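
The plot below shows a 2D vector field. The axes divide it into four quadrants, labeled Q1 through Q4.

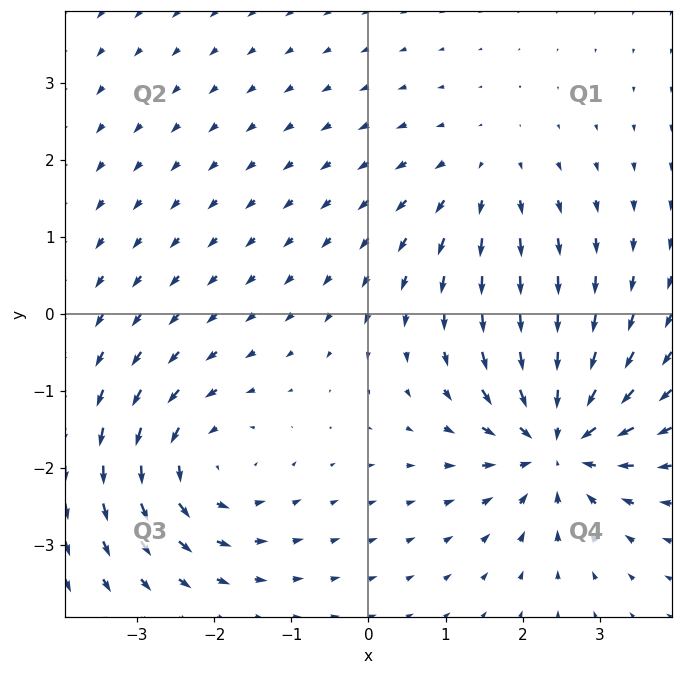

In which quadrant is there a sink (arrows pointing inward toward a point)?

Q4

The sink sits at approximately (2.5, -1.7), which lies in quadrant Q4. The divergence there is about -6, negative as expected for a sink.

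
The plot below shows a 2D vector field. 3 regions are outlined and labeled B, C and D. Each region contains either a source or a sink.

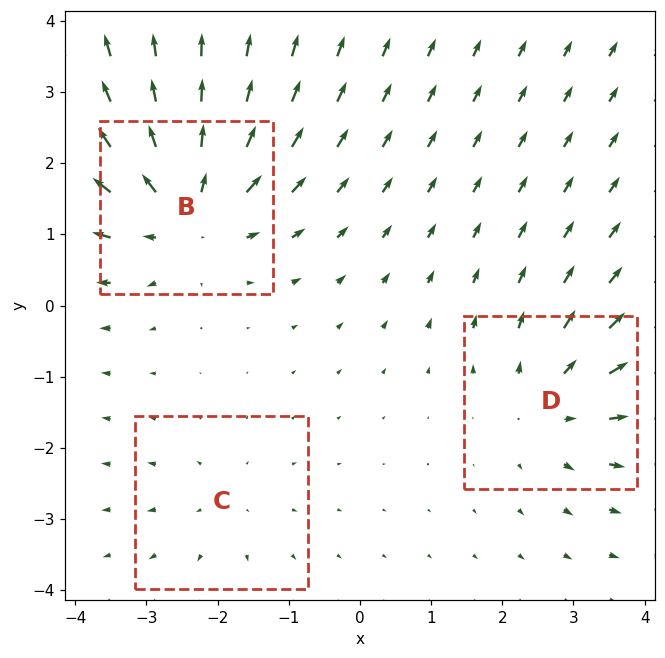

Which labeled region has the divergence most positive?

B

Divergence at each region's feature centre — B: about +5, C: about +2, D: about +3. Region B is most positive.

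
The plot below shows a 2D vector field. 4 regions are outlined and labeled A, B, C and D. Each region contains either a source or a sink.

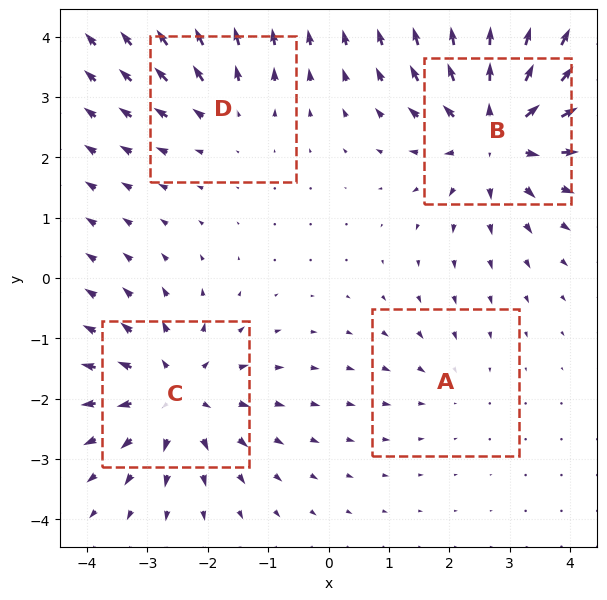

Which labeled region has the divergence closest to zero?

A

Divergence at each region's feature centre — A: about -2, B: about +7, C: about +5, D: about +3. Region A is closest to zero.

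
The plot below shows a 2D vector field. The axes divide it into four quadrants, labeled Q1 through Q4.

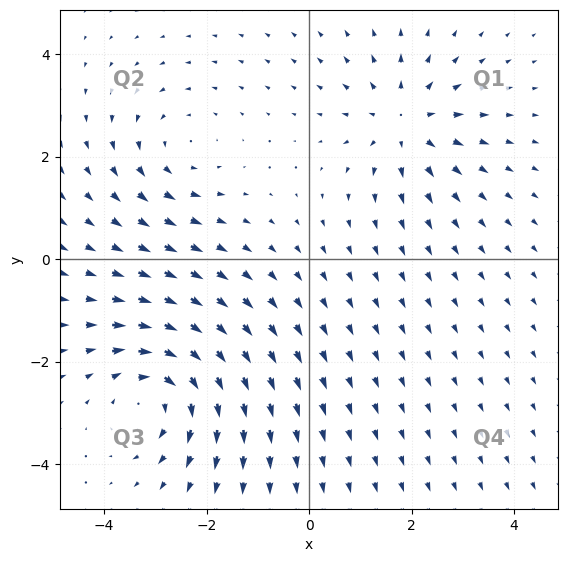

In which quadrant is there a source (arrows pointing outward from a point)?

The source sits at approximately (1.9, 2.7), which lies in quadrant Q1. The divergence there is about +3, positive as expected for a source.

Q1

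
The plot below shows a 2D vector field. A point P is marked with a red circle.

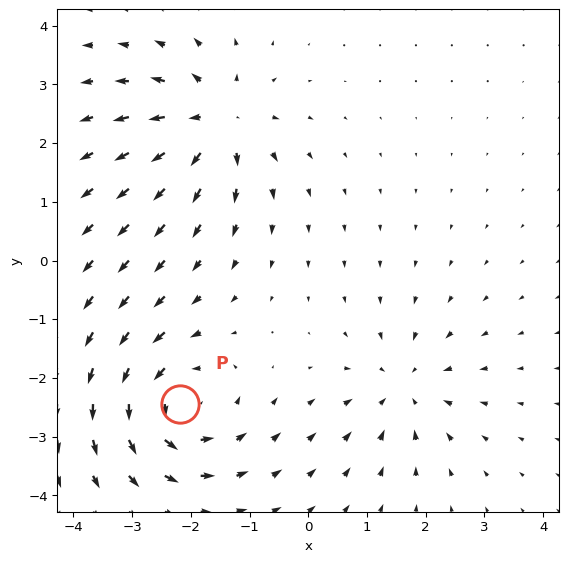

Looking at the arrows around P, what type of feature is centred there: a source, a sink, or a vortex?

vortex

At P (-2.2, -2.4) the arrows circulate counterclockwise. Divergence ≈0, curl about +5 — near-zero divergence with nonzero curl is a vortex.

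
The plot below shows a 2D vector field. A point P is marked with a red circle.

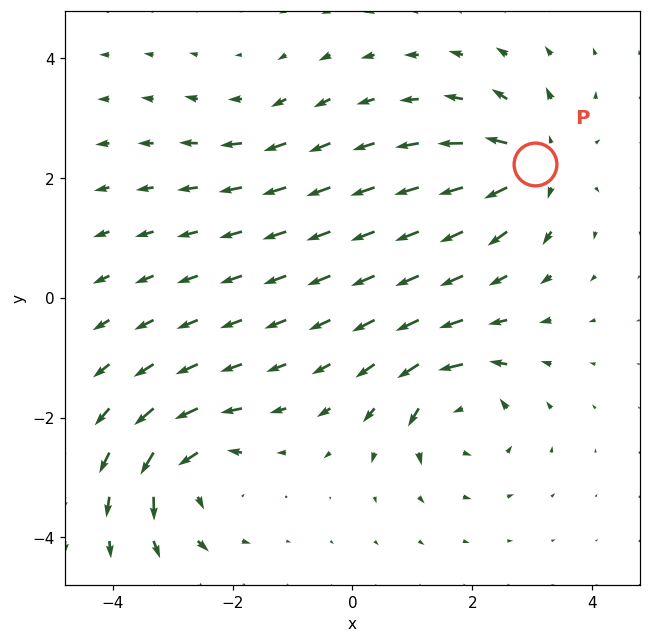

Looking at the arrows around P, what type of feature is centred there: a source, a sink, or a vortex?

source

At P (3.0, 2.2) the arrows spread outward. Divergence about +6, curl ≈0 — positive divergence with near-zero curl is a source.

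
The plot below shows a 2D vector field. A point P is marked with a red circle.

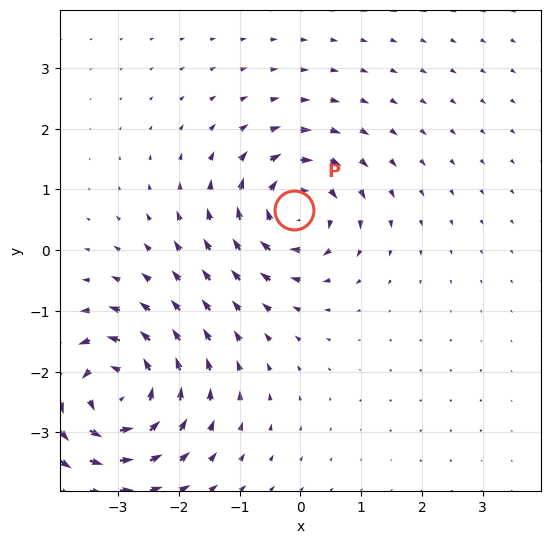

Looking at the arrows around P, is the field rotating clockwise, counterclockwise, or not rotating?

Near P at (-0.1, 0.7) the arrows circulate clockwise. The curl (z-component) there is about -5; negative curl means clockwise rotation.

clockwise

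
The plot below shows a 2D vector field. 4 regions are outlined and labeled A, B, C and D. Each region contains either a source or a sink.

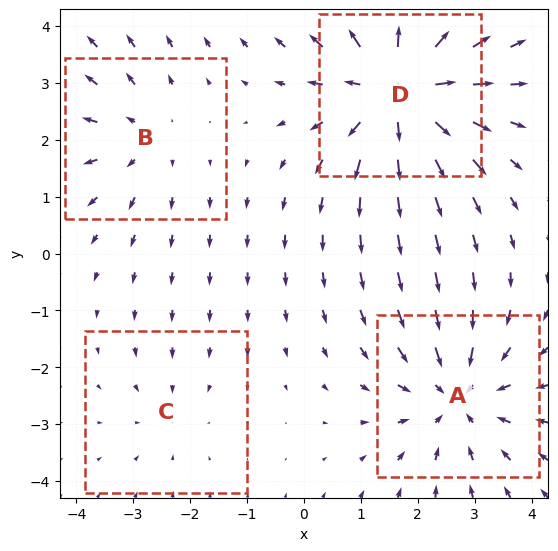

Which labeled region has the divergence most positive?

Divergence at each region's feature centre — A: about -4, B: about +3, C: about -2, D: about +6. Region D is most positive.

D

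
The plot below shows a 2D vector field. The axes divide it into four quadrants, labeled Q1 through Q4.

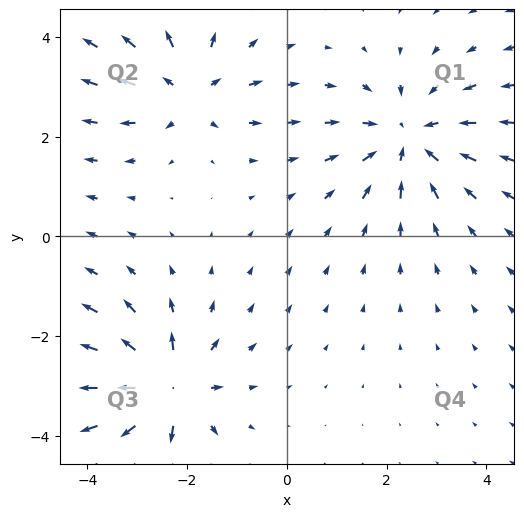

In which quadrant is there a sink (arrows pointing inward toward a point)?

Q1

The sink sits at approximately (2.4, 2.0), which lies in quadrant Q1. The divergence there is about -4, negative as expected for a sink.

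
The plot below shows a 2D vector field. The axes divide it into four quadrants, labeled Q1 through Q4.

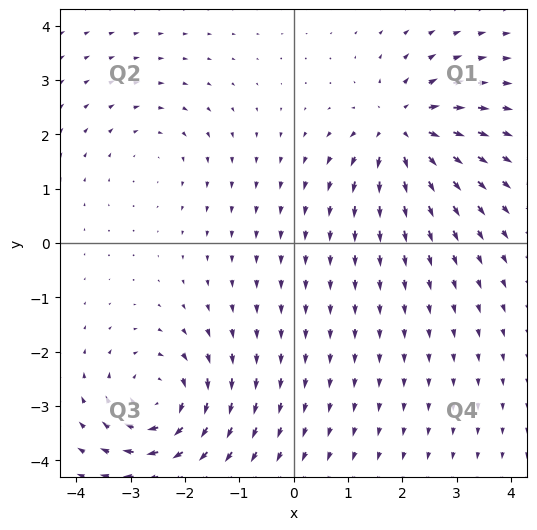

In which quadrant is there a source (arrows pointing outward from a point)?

Q1

The source sits at approximately (2.0, 2.1), which lies in quadrant Q1. The divergence there is about +7, positive as expected for a source.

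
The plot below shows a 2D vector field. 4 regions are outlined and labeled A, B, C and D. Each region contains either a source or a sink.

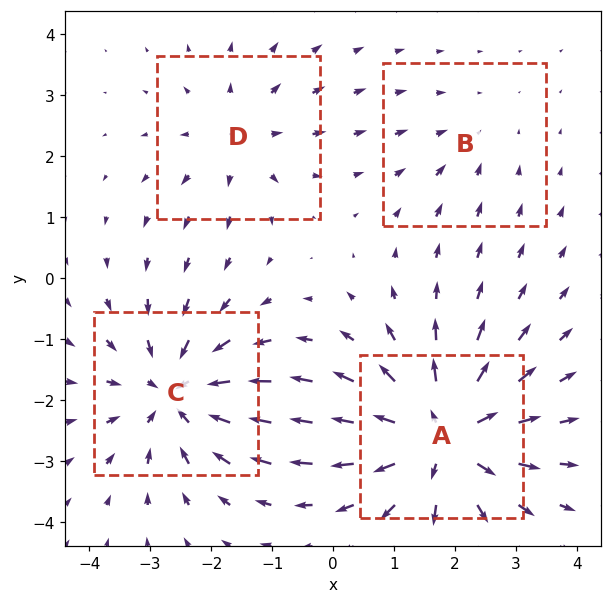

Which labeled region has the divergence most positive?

Divergence at each region's feature centre — A: about +7, B: about -2, C: about -5, D: about +3. Region A is most positive.

A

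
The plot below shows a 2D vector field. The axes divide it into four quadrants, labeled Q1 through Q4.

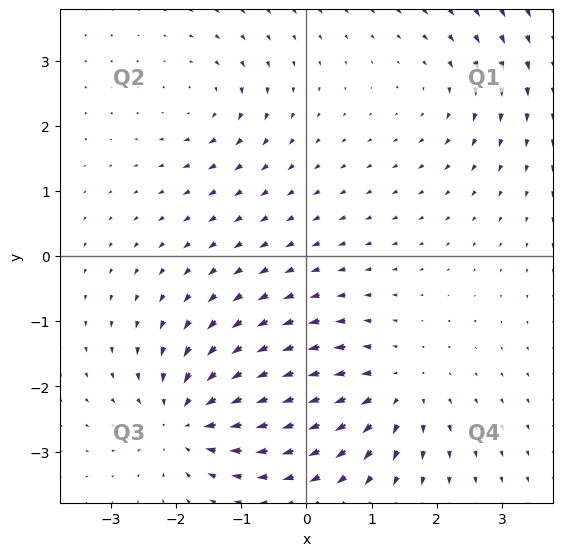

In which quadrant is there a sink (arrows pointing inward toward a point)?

Q3

The sink sits at approximately (-1.8, -2.5), which lies in quadrant Q3. The divergence there is about -6, negative as expected for a sink.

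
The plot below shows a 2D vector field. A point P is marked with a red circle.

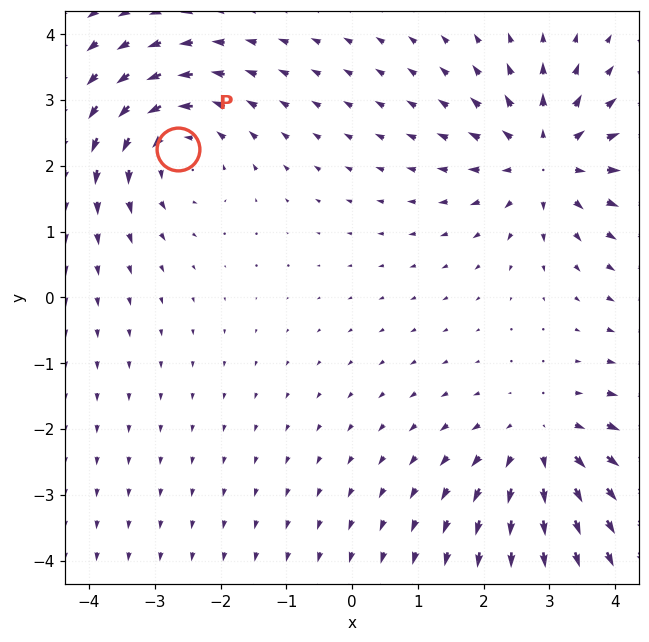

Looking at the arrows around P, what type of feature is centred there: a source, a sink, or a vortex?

vortex

At P (-2.7, 2.3) the arrows circulate counterclockwise. Divergence ≈0, curl about +3 — near-zero divergence with nonzero curl is a vortex.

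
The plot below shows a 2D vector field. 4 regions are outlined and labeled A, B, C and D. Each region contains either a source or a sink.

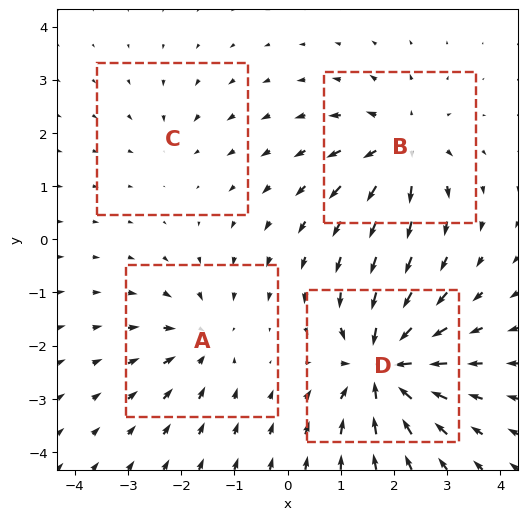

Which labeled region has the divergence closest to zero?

Divergence at each region's feature centre — A: about -4, B: about +5, C: about -2, D: about -8. Region C is closest to zero.

C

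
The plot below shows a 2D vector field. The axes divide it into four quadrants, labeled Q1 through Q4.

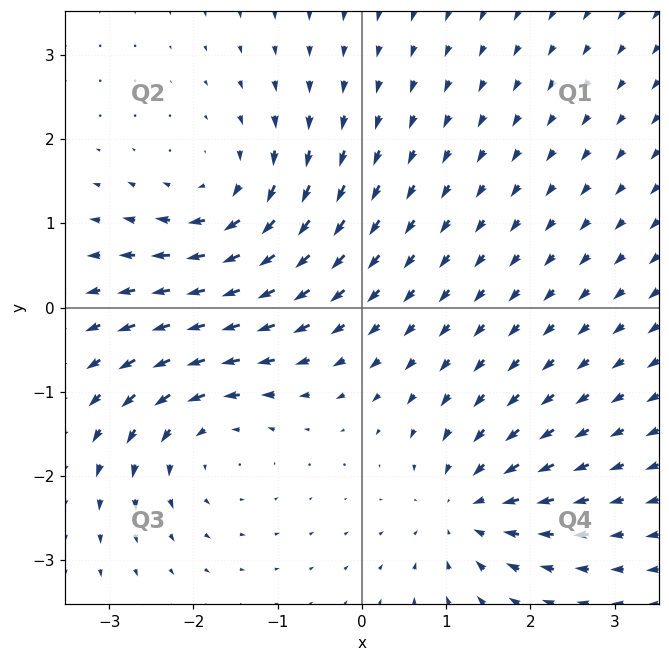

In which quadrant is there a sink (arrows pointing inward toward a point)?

The sink sits at approximately (1.3, -2.4), which lies in quadrant Q4. The divergence there is about -5, negative as expected for a sink.

Q4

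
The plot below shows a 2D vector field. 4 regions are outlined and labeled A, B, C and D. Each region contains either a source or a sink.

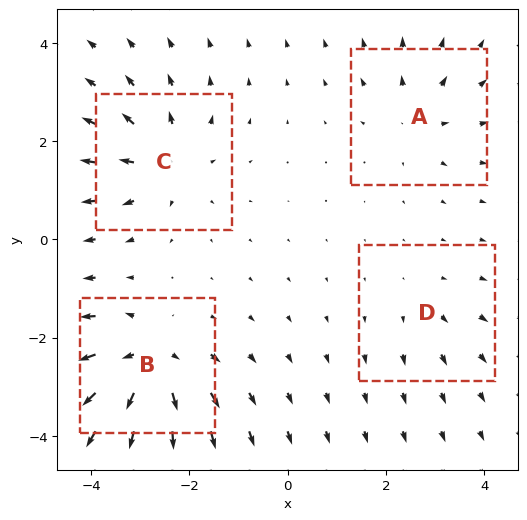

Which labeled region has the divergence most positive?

B

Divergence at each region's feature centre — A: about +4, B: about +7, C: about +5, D: about +2. Region B is most positive.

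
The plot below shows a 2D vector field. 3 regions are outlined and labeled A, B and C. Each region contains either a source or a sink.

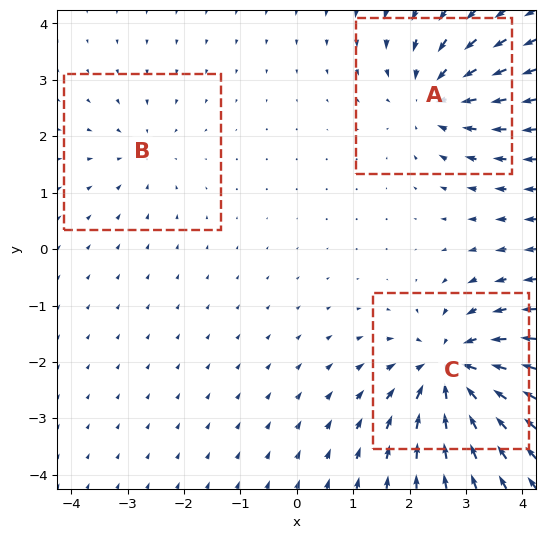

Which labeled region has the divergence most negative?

C

Divergence at each region's feature centre — A: about -4, B: about -2, C: about -5. Region C is most negative.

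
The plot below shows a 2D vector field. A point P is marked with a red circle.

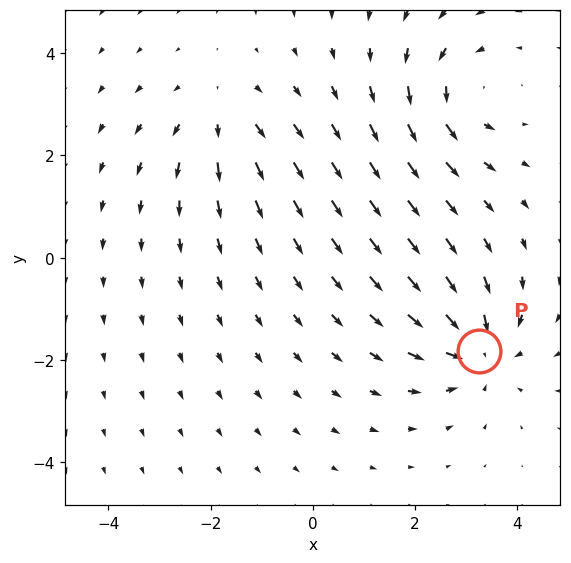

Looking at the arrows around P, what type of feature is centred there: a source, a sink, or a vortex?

At P (3.3, -1.8) the arrows converge inward. Divergence about -5, curl ≈0 — negative divergence with near-zero curl is a sink.

sink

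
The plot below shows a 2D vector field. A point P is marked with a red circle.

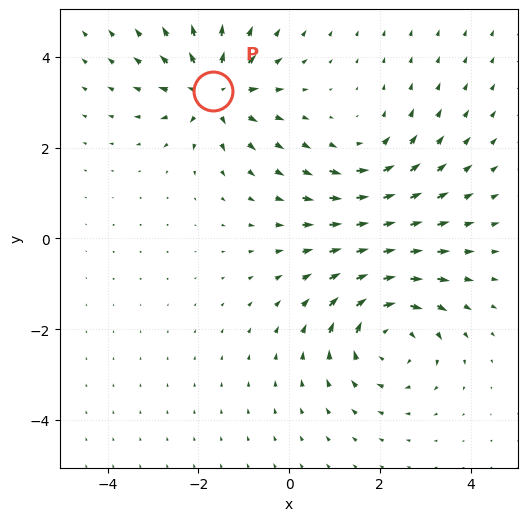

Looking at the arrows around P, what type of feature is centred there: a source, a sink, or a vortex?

At P (-1.7, 3.3) the arrows spread outward. Divergence about +5, curl ≈0 — positive divergence with near-zero curl is a source.

source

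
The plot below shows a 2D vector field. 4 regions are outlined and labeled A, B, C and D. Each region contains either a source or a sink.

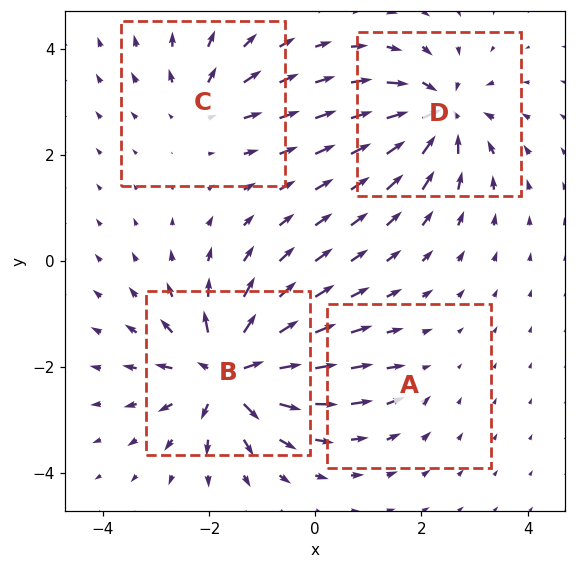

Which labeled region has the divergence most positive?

B

Divergence at each region's feature centre — A: about -2, B: about +8, C: about +4, D: about -7. Region B is most positive.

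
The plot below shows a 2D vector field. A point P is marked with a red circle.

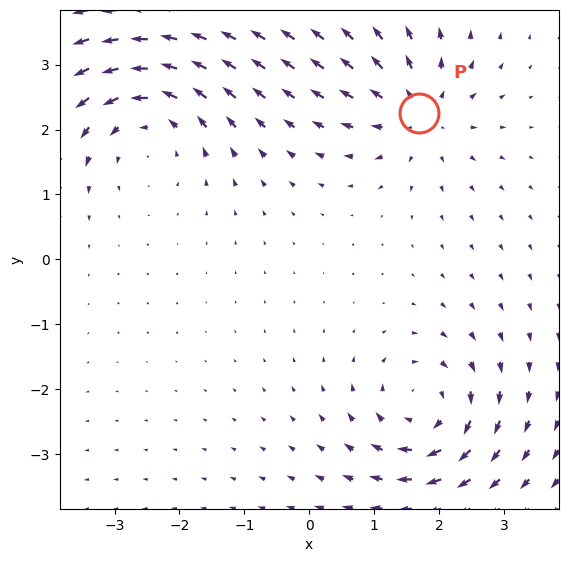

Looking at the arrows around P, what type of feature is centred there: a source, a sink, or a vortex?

At P (1.7, 2.3) the arrows spread outward. Divergence about +4, curl ≈0 — positive divergence with near-zero curl is a source.

source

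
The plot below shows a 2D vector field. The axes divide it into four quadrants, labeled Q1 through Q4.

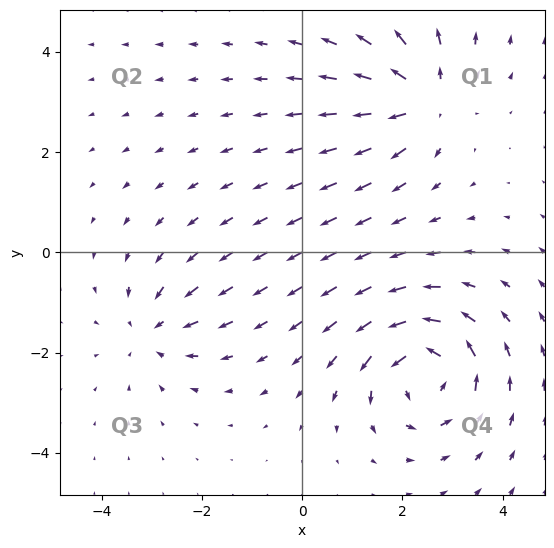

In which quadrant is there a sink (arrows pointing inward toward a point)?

The sink sits at approximately (-3.0, -1.6), which lies in quadrant Q3. The divergence there is about -3, negative as expected for a sink.

Q3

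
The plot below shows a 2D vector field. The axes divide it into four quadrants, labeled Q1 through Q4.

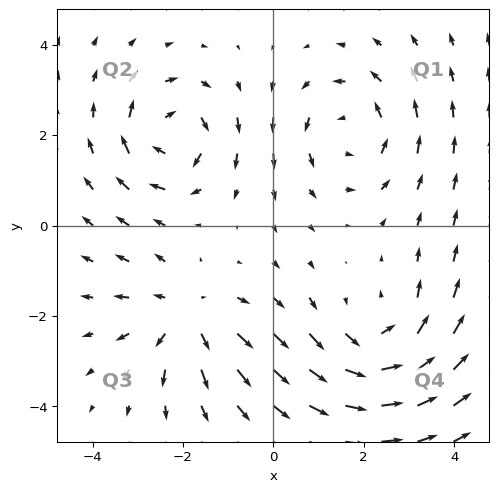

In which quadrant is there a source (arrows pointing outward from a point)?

The source sits at approximately (-1.9, -2.0), which lies in quadrant Q3. The divergence there is about +4, positive as expected for a source.

Q3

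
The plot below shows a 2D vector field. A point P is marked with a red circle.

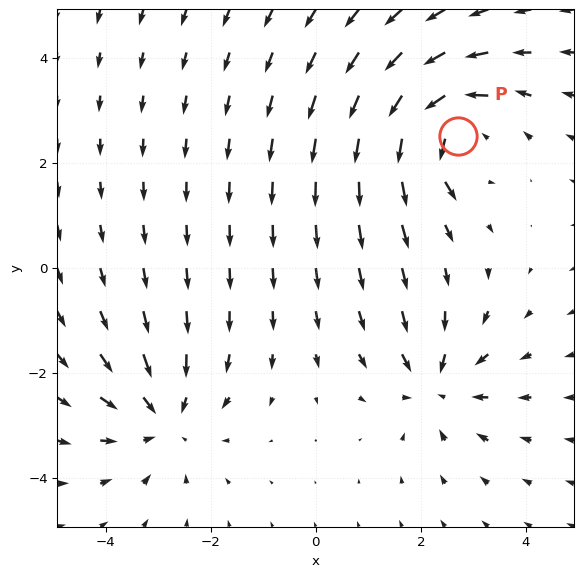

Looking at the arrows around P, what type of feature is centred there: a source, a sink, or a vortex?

vortex

At P (2.7, 2.5) the arrows circulate counterclockwise. Divergence ≈0, curl about +4 — near-zero divergence with nonzero curl is a vortex.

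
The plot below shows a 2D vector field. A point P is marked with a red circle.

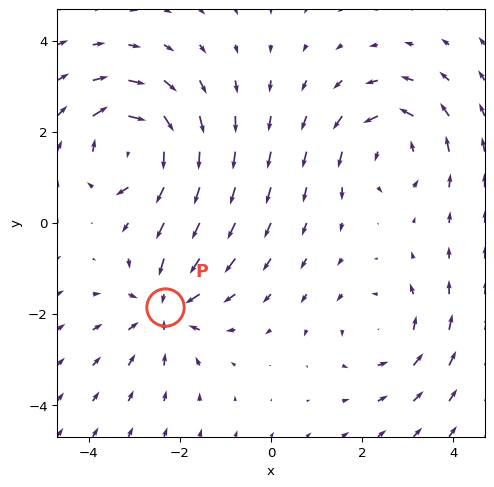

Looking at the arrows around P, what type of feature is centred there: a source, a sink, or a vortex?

sink

At P (-2.3, -1.8) the arrows converge inward. Divergence about -4, curl ≈0 — negative divergence with near-zero curl is a sink.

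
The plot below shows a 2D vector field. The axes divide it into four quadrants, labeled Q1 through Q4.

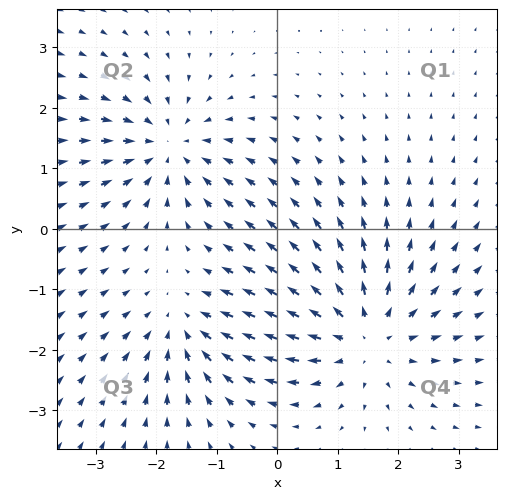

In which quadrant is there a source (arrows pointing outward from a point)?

The source sits at approximately (1.4, -1.7), which lies in quadrant Q4. The divergence there is about +4, positive as expected for a source.

Q4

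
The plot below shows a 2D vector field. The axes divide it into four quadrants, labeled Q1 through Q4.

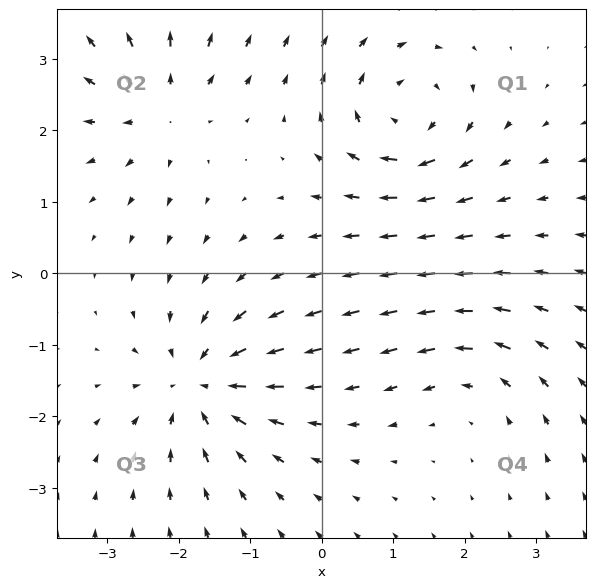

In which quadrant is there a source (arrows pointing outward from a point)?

Q2

The source sits at approximately (-2.2, 2.3), which lies in quadrant Q2. The divergence there is about +5, positive as expected for a source.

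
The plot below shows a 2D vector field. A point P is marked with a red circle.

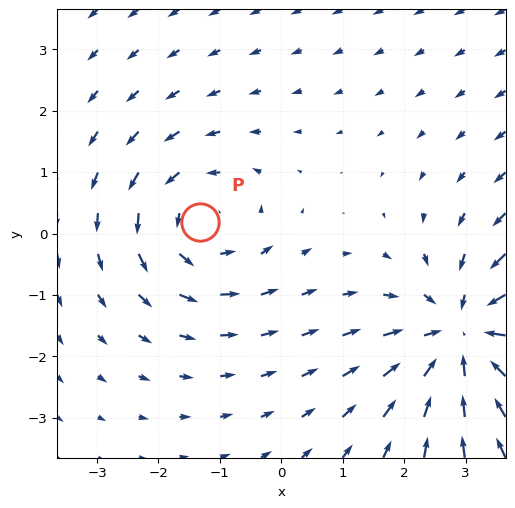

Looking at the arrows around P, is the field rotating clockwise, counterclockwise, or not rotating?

counterclockwise

Near P at (-1.3, 0.2) the arrows circulate counterclockwise. The curl (z-component) there is about +3; positive curl means counterclockwise rotation.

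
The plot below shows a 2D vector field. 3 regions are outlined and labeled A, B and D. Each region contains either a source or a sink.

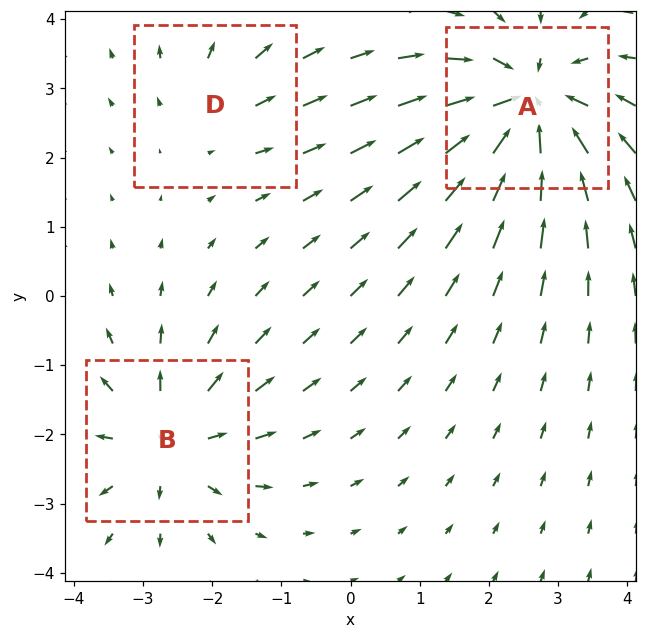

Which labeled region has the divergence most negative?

A

Divergence at each region's feature centre — A: about -5, B: about +3, D: about +2. Region A is most negative.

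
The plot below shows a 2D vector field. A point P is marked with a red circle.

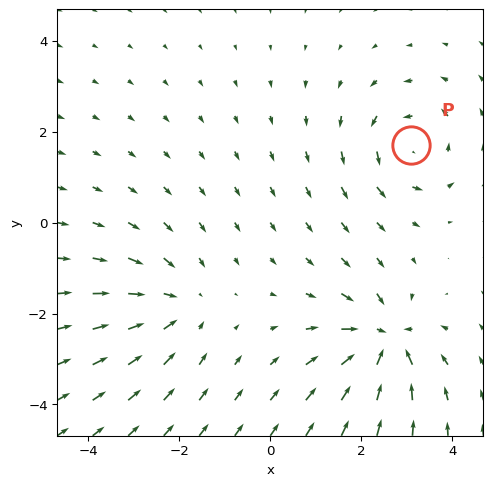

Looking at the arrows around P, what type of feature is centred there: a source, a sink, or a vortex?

vortex

At P (3.1, 1.7) the arrows circulate counterclockwise. Divergence ≈0, curl about +3 — near-zero divergence with nonzero curl is a vortex.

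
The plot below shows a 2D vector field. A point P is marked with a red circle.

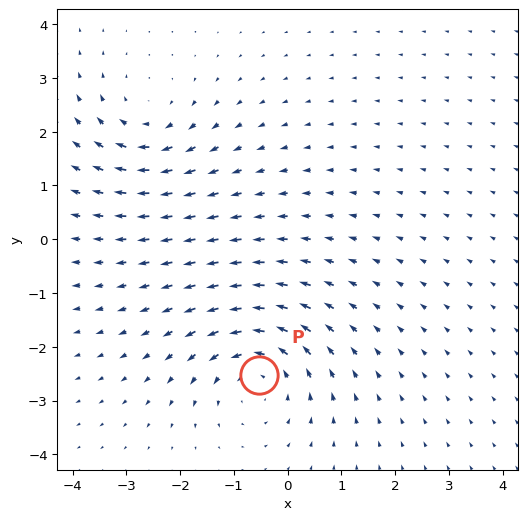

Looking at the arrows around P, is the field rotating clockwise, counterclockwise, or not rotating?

counterclockwise

Near P at (-0.5, -2.5) the arrows circulate counterclockwise. The curl (z-component) there is about +4; positive curl means counterclockwise rotation.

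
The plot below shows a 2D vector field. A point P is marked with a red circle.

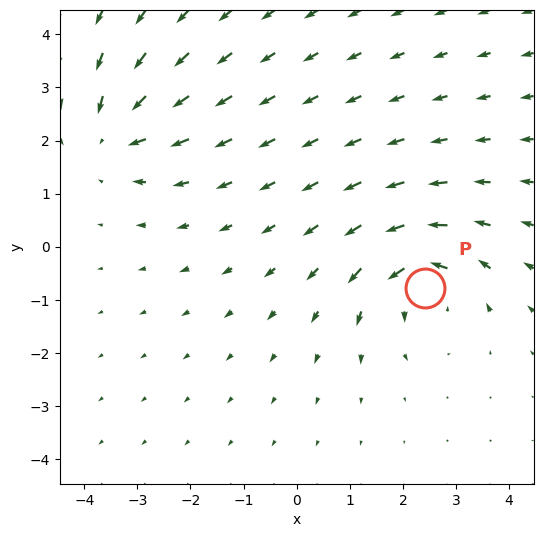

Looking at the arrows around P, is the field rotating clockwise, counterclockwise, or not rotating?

counterclockwise

Near P at (2.4, -0.8) the arrows circulate counterclockwise. The curl (z-component) there is about +5; positive curl means counterclockwise rotation.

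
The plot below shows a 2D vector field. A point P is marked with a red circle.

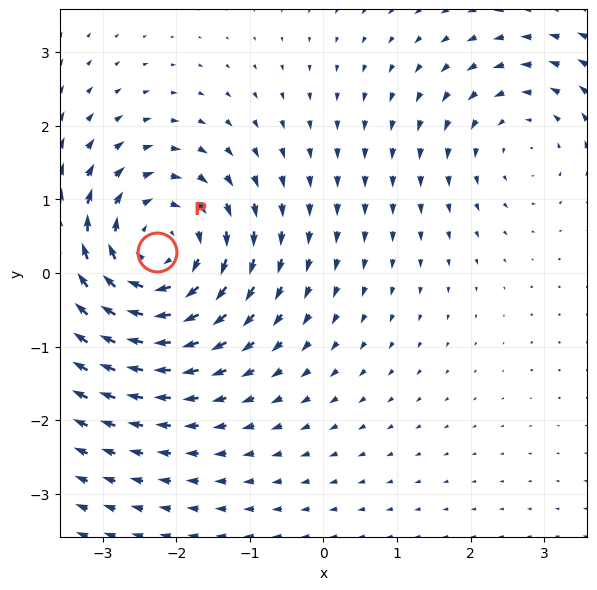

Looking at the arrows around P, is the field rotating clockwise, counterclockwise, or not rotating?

clockwise

Near P at (-2.3, 0.3) the arrows circulate clockwise. The curl (z-component) there is about -4; negative curl means clockwise rotation.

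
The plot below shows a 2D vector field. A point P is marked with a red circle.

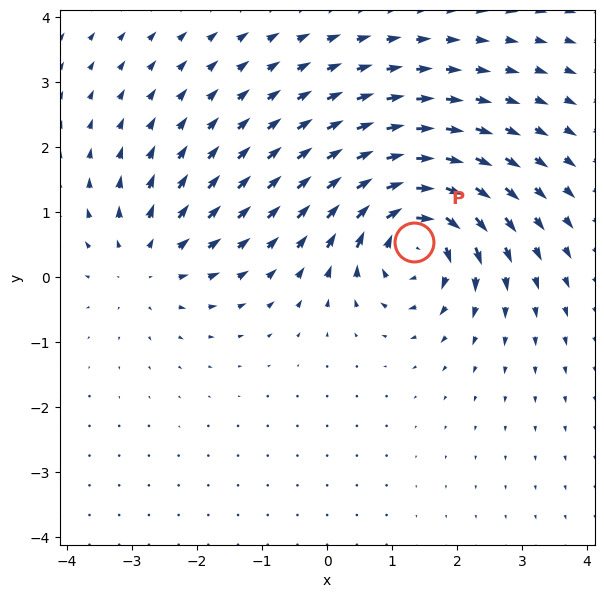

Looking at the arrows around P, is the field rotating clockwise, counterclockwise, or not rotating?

Near P at (1.3, 0.6) the arrows circulate clockwise. The curl (z-component) there is about -7; negative curl means clockwise rotation.

clockwise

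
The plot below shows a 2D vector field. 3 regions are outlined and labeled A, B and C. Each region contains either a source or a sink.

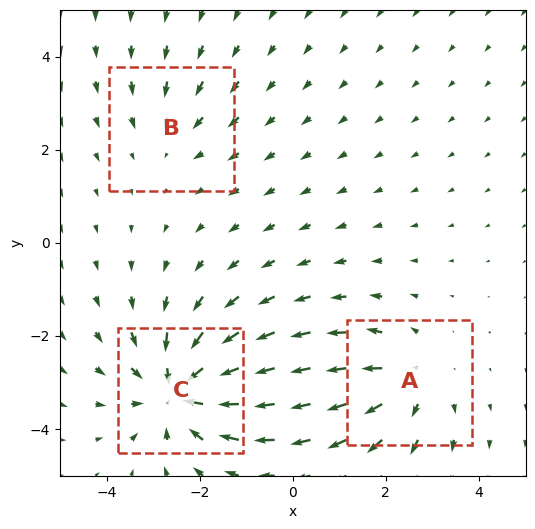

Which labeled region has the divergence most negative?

Divergence at each region's feature centre — A: about +3, B: about -2, C: about -4. Region C is most negative.

C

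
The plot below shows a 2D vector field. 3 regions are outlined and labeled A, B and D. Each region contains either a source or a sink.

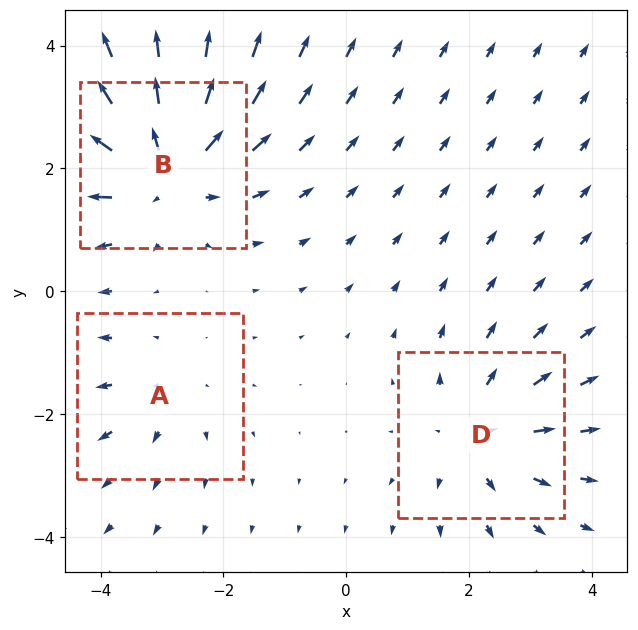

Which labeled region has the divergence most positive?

B

Divergence at each region's feature centre — A: about +2, B: about +5, D: about +3. Region B is most positive.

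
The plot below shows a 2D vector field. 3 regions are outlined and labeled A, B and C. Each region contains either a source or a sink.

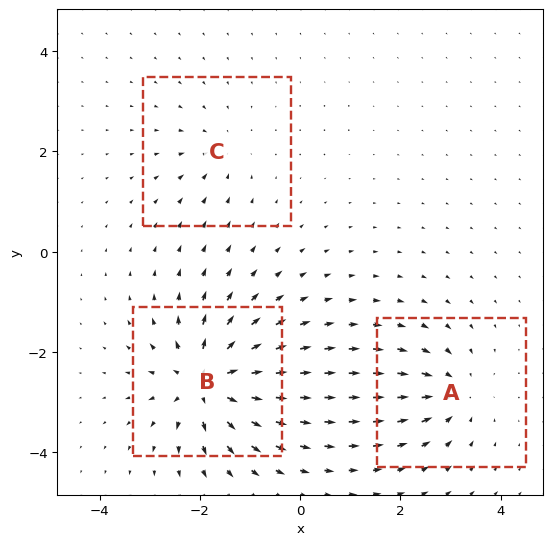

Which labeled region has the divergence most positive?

Divergence at each region's feature centre — A: about -4, B: about +6, C: about -2. Region B is most positive.

B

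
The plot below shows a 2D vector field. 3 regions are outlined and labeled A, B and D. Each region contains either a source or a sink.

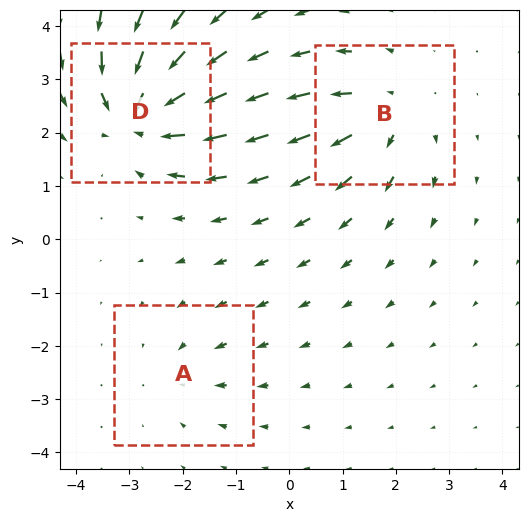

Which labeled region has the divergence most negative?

D

Divergence at each region's feature centre — A: about -2, B: about +4, D: about -6. Region D is most negative.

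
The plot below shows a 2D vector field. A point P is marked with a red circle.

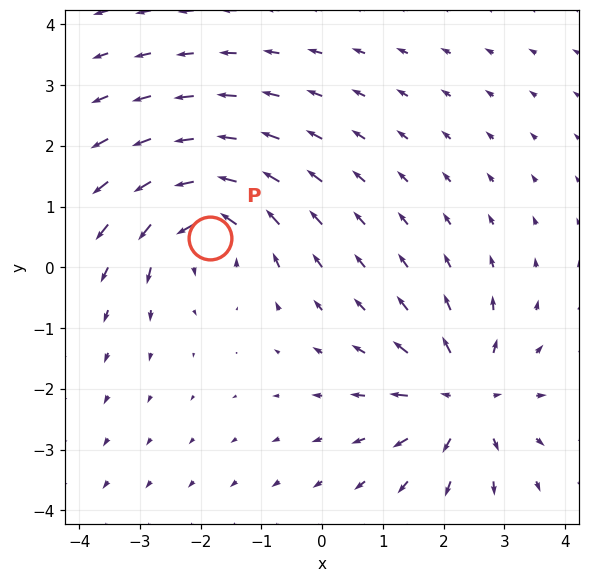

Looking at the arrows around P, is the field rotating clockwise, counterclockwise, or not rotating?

counterclockwise

Near P at (-1.8, 0.5) the arrows circulate counterclockwise. The curl (z-component) there is about +4; positive curl means counterclockwise rotation.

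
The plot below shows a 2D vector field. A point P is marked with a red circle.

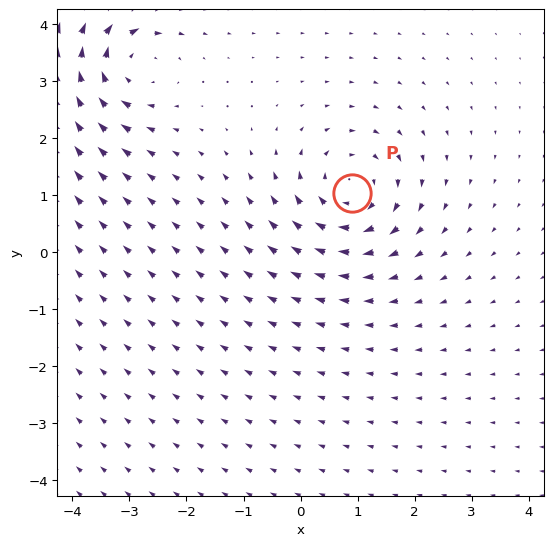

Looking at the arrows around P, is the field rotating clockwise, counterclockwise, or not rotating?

Near P at (0.9, 1.0) the arrows circulate clockwise. The curl (z-component) there is about -5; negative curl means clockwise rotation.

clockwise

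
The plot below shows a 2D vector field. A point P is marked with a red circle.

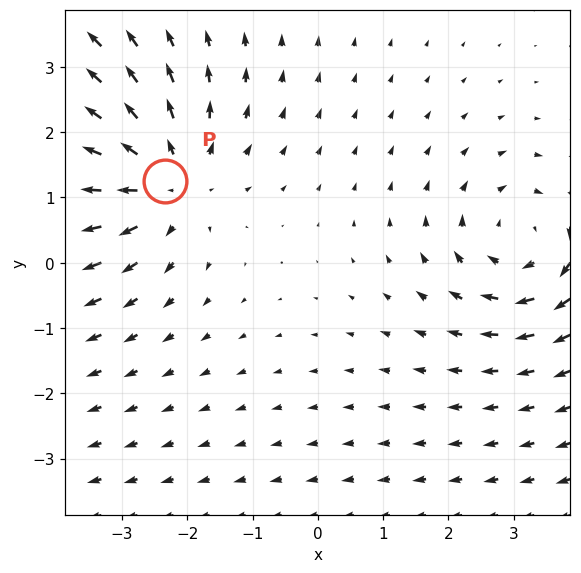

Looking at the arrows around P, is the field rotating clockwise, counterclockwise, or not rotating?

Near P at (-2.3, 1.3) the arrows show no circulation. The curl there is ≈0.

not rotating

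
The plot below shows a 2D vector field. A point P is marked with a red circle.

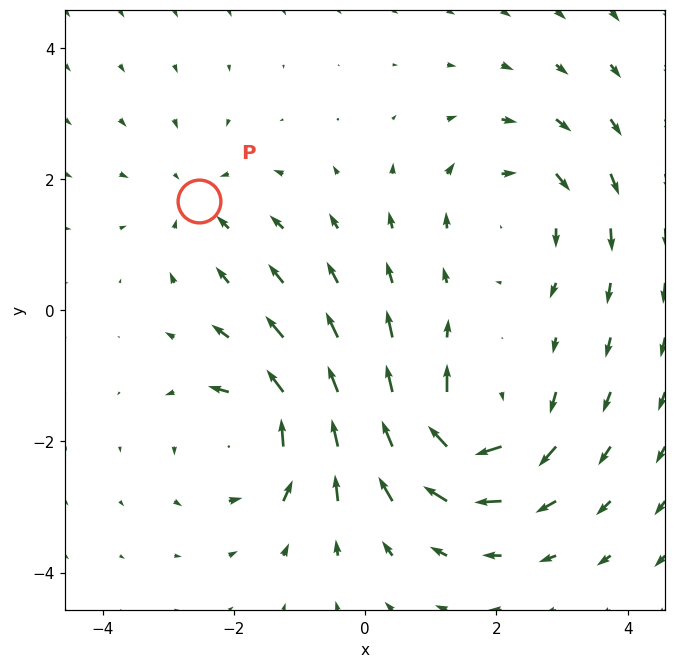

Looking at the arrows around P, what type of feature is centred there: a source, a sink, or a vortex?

sink

At P (-2.5, 1.7) the arrows converge inward. Divergence about -3, curl ≈0 — negative divergence with near-zero curl is a sink.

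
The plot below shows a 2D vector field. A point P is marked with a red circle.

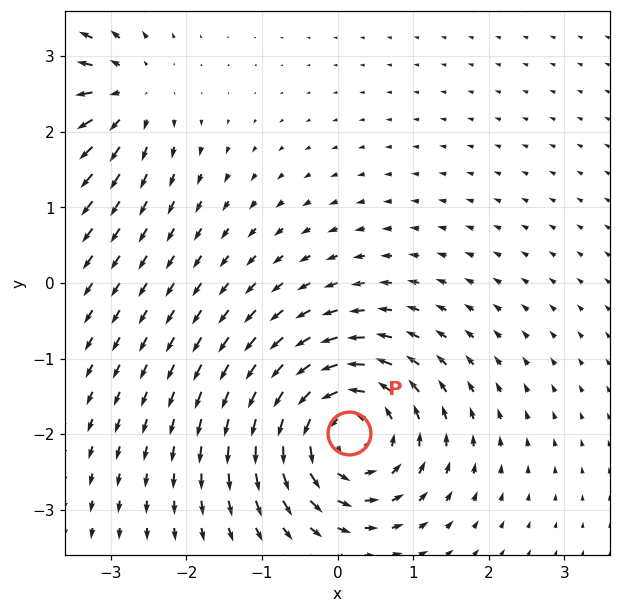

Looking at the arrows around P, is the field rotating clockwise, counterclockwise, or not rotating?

Near P at (0.2, -2.0) the arrows circulate counterclockwise. The curl (z-component) there is about +6; positive curl means counterclockwise rotation.

counterclockwise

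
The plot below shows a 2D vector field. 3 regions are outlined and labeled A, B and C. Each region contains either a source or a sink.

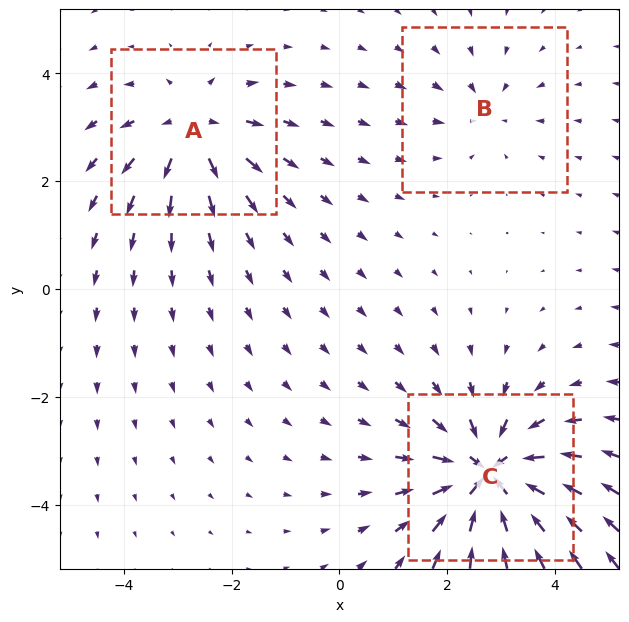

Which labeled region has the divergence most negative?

Divergence at each region's feature centre — A: about +4, B: about -2, C: about -6. Region C is most negative.

C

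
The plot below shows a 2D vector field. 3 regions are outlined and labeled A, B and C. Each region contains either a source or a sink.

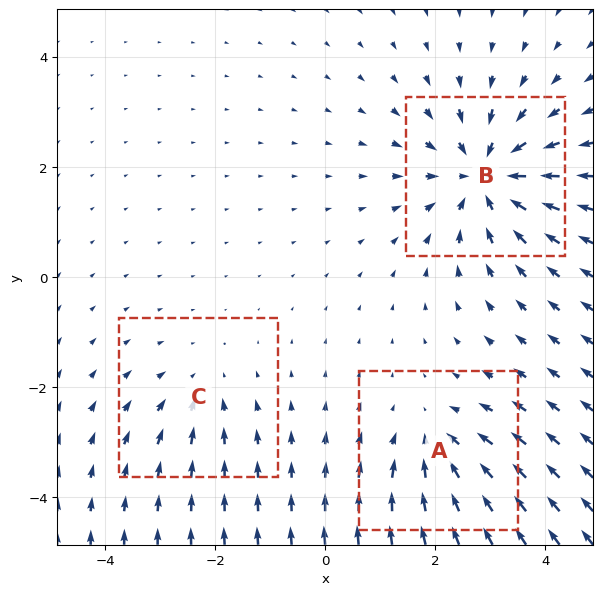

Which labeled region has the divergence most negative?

Divergence at each region's feature centre — A: about -3, B: about -5, C: about -2. Region B is most negative.

B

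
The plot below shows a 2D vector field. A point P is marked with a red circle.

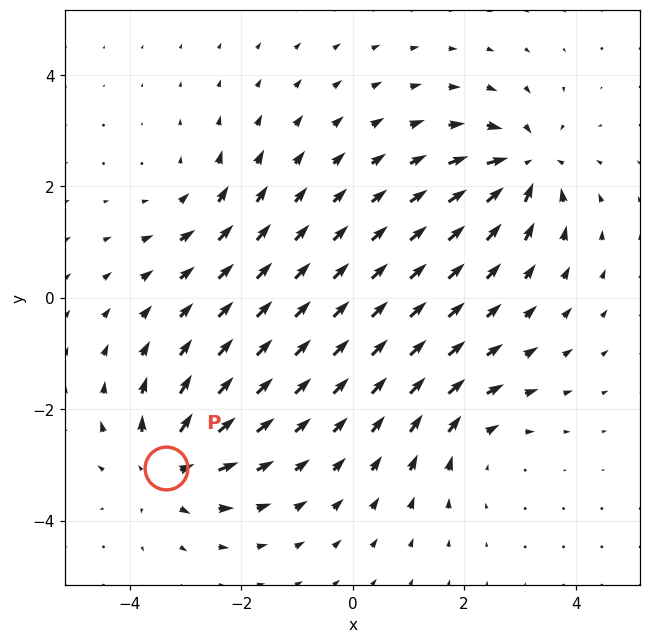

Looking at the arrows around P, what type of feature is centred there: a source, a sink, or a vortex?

At P (-3.4, -3.1) the arrows spread outward. Divergence about +6, curl ≈0 — positive divergence with near-zero curl is a source.

source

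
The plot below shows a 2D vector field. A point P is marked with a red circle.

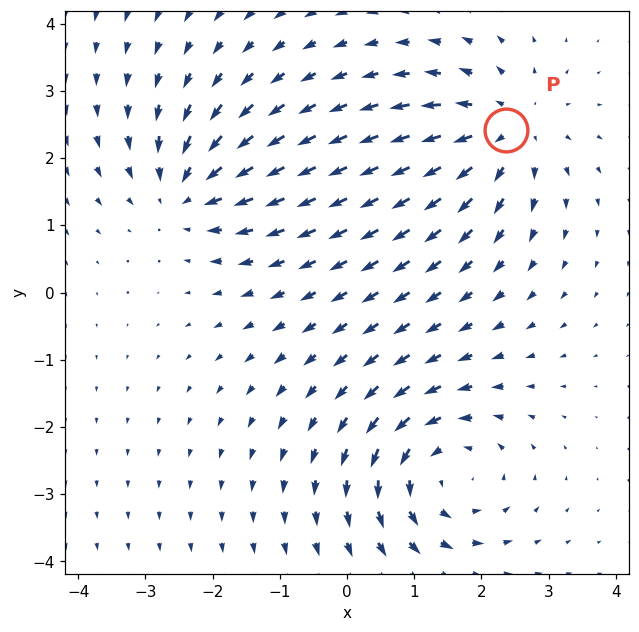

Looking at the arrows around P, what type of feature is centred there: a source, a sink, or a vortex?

At P (2.4, 2.4) the arrows spread outward. Divergence about +3, curl ≈0 — positive divergence with near-zero curl is a source.

source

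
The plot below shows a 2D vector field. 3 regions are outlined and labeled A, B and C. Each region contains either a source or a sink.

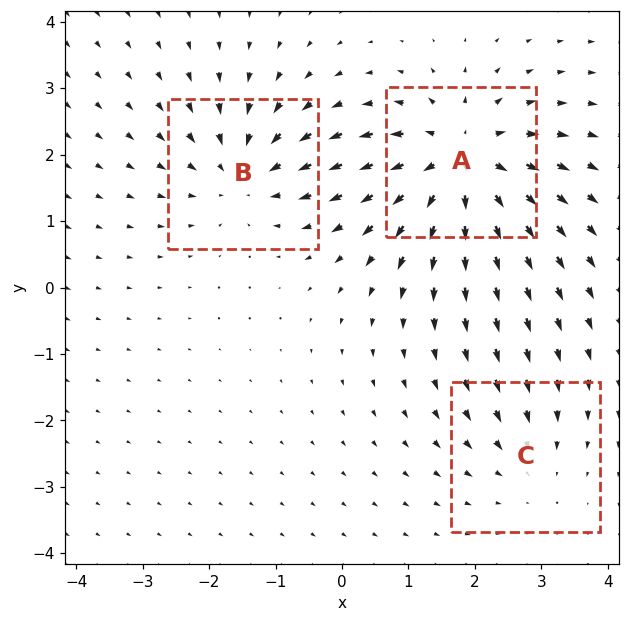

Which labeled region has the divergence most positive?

Divergence at each region's feature centre — A: about +5, B: about -4, C: about -2. Region A is most positive.

A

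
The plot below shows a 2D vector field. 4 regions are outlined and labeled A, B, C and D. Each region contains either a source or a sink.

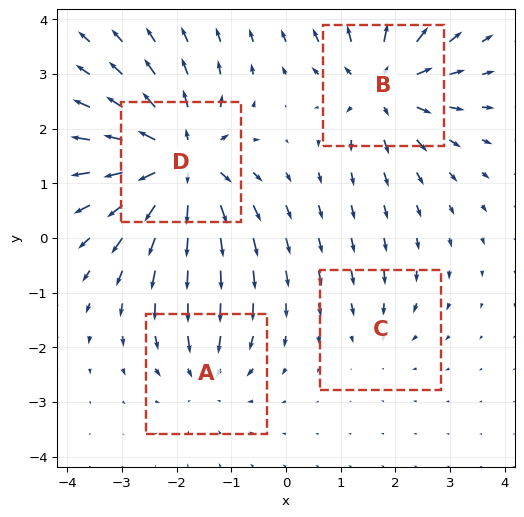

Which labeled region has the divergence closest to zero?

C

Divergence at each region's feature centre — A: about -4, B: about +6, C: about -2, D: about +8. Region C is closest to zero.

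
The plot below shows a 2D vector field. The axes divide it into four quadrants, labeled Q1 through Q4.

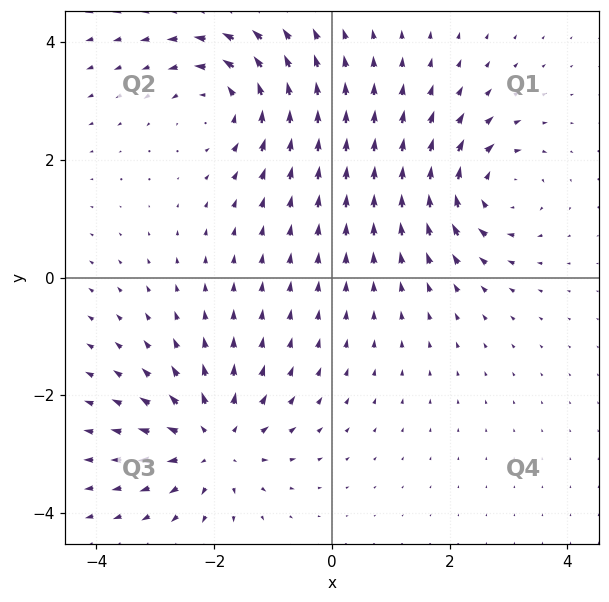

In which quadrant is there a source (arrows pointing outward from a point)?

Q3

The source sits at approximately (-2.0, -2.8), which lies in quadrant Q3. The divergence there is about +5, positive as expected for a source.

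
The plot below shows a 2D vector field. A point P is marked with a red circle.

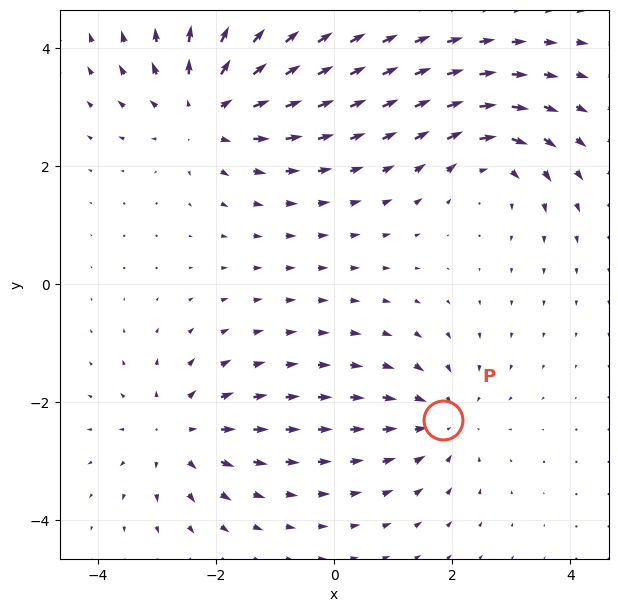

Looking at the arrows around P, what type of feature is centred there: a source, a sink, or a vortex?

sink

At P (1.9, -2.3) the arrows converge inward. Divergence about -3, curl ≈0 — negative divergence with near-zero curl is a sink.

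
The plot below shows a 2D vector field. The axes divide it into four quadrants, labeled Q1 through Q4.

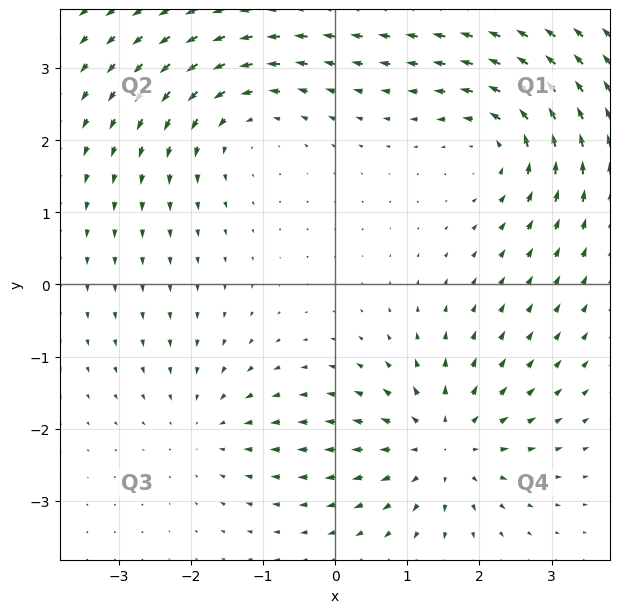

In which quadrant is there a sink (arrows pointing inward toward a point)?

The sink sits at approximately (-1.8, -2.0), which lies in quadrant Q3. The divergence there is about -3, negative as expected for a sink.

Q3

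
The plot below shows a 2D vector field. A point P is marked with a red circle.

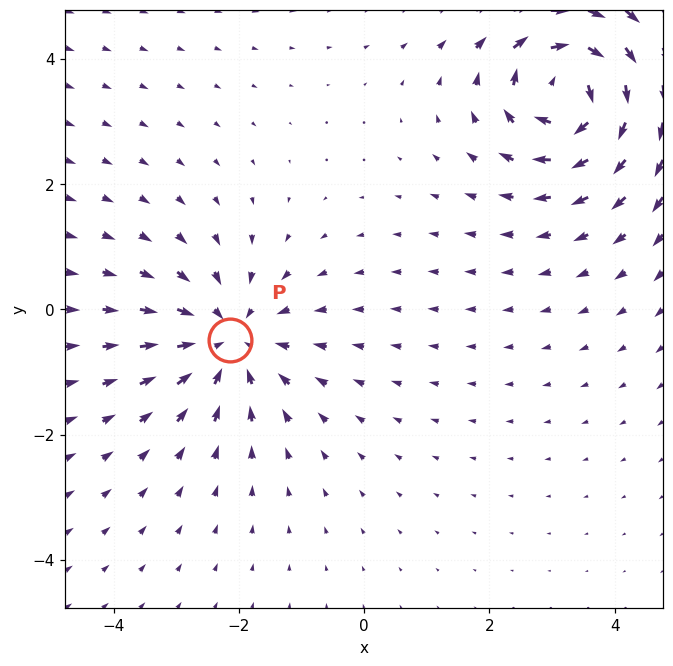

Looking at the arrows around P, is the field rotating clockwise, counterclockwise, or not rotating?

not rotating

Near P at (-2.1, -0.5) the arrows show no circulation. The curl there is ≈0.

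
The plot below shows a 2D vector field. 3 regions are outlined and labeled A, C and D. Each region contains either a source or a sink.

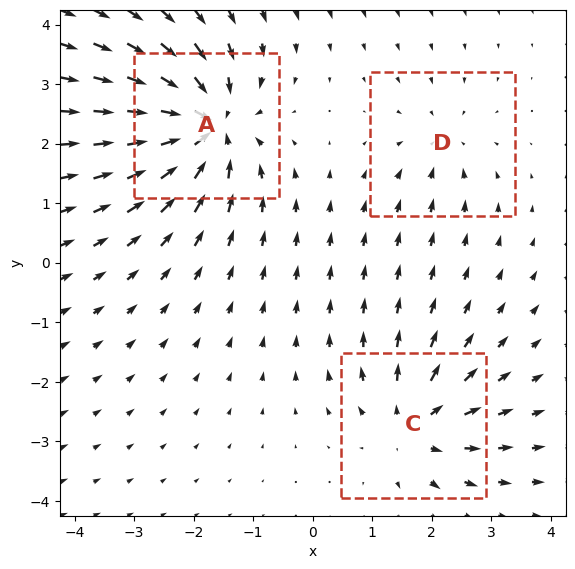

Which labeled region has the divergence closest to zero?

D

Divergence at each region's feature centre — A: about -6, C: about +4, D: about -3. Region D is closest to zero.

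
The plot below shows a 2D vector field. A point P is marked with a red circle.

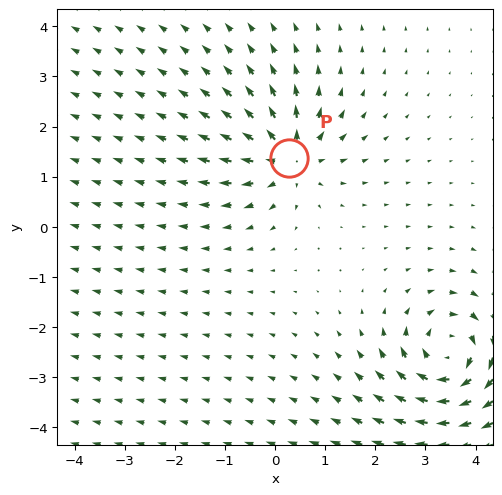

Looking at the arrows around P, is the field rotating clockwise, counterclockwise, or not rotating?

not rotating

Near P at (0.3, 1.4) the arrows show no circulation. The curl there is ≈0.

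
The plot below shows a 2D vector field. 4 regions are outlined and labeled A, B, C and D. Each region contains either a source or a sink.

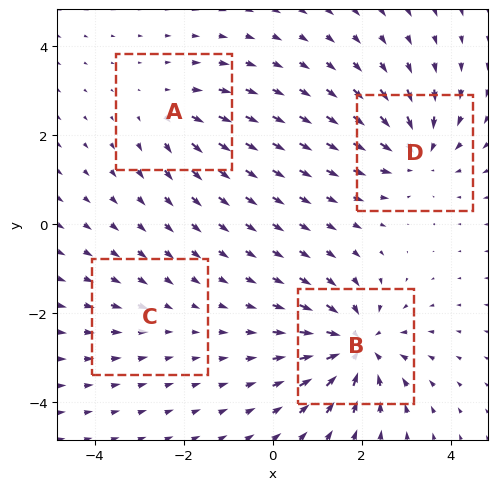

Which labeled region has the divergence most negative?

Divergence at each region's feature centre — A: about +3, B: about -7, C: about -2, D: about -5. Region B is most negative.

B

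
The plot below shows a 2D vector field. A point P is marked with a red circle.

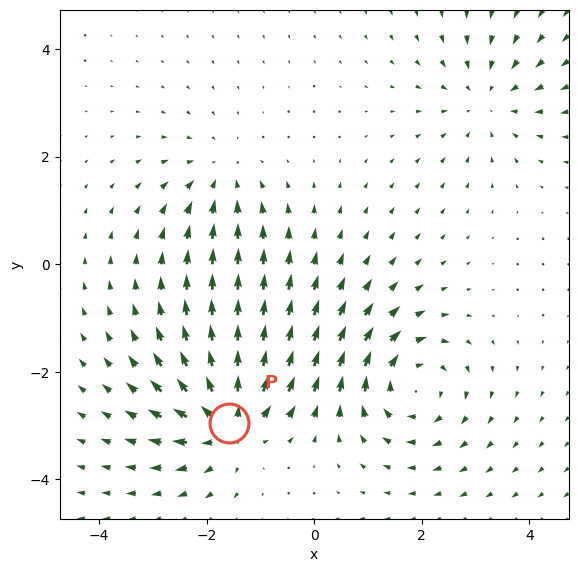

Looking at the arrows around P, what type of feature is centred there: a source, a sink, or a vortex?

At P (-1.6, -3.0) the arrows spread outward. Divergence about +6, curl ≈0 — positive divergence with near-zero curl is a source.

source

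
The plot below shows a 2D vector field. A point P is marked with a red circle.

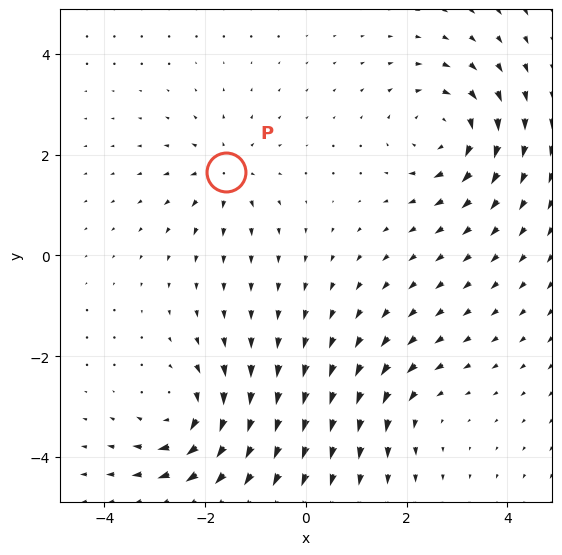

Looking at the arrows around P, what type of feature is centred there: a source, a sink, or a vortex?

At P (-1.6, 1.7) the arrows spread outward. Divergence about +4, curl ≈0 — positive divergence with near-zero curl is a source.

source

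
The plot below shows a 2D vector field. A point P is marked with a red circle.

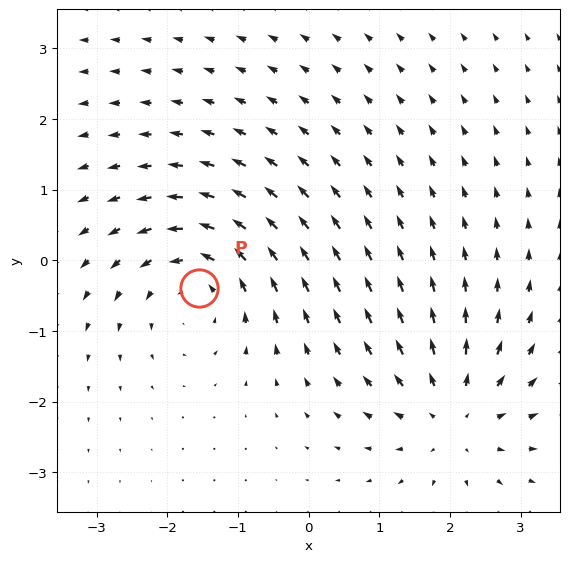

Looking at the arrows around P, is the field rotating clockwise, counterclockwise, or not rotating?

counterclockwise

Near P at (-1.5, -0.4) the arrows circulate counterclockwise. The curl (z-component) there is about +4; positive curl means counterclockwise rotation.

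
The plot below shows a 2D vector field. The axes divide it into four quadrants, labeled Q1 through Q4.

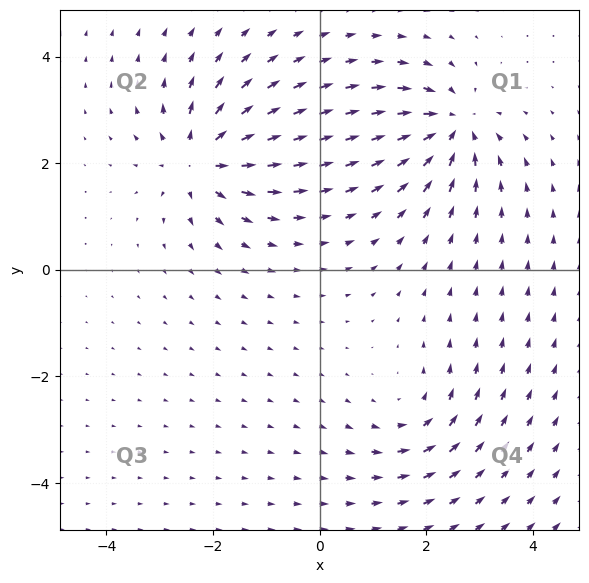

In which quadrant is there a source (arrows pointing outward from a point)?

The source sits at approximately (-2.2, 2.1), which lies in quadrant Q2. The divergence there is about +5, positive as expected for a source.

Q2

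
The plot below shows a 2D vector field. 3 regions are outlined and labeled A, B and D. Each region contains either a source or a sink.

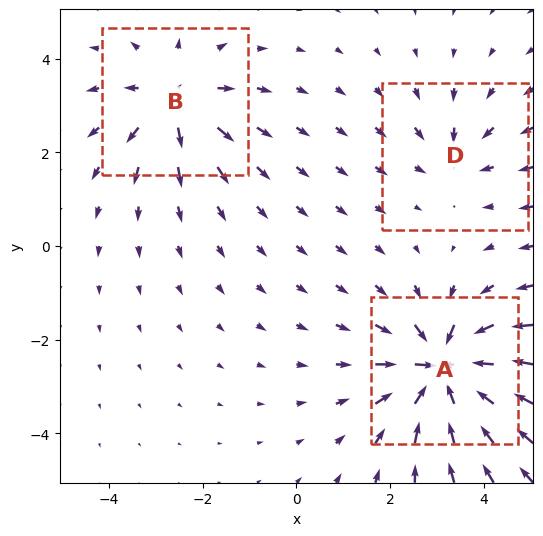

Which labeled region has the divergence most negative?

A

Divergence at each region's feature centre — A: about -5, B: about +3, D: about -2. Region A is most negative.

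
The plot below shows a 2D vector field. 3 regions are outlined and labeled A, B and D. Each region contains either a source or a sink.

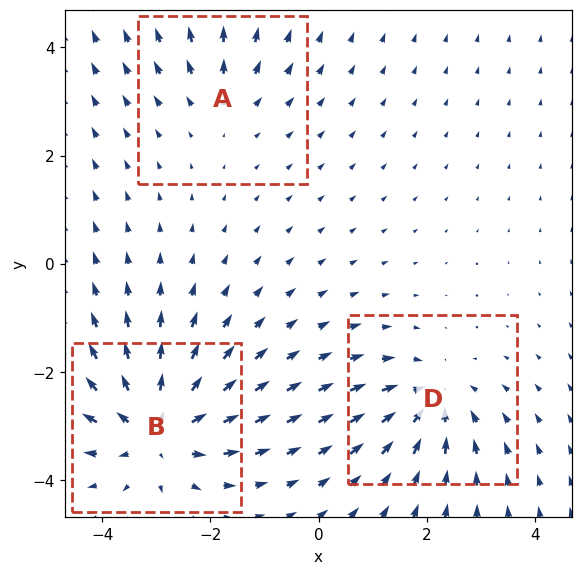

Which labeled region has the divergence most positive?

B

Divergence at each region's feature centre — A: about +2, B: about +5, D: about -4. Region B is most positive.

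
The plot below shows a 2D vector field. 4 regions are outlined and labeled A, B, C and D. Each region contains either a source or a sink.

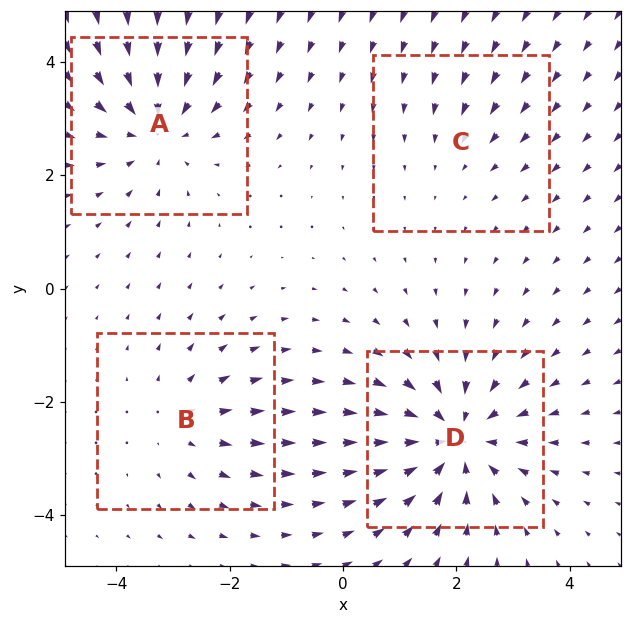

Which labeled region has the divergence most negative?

D

Divergence at each region's feature centre — A: about -5, B: about +3, C: about -2, D: about -6. Region D is most negative.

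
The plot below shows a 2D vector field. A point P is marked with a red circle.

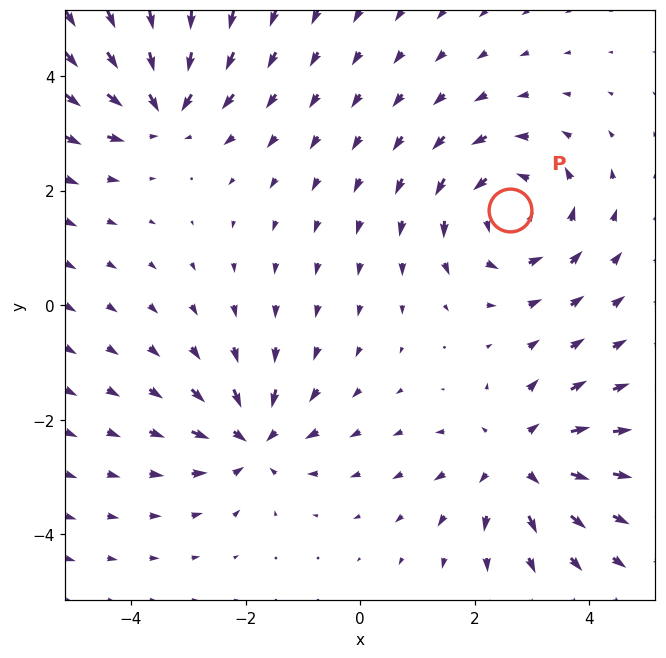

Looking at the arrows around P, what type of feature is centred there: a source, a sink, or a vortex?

At P (2.6, 1.7) the arrows circulate counterclockwise. Divergence ≈0, curl about +4 — near-zero divergence with nonzero curl is a vortex.

vortex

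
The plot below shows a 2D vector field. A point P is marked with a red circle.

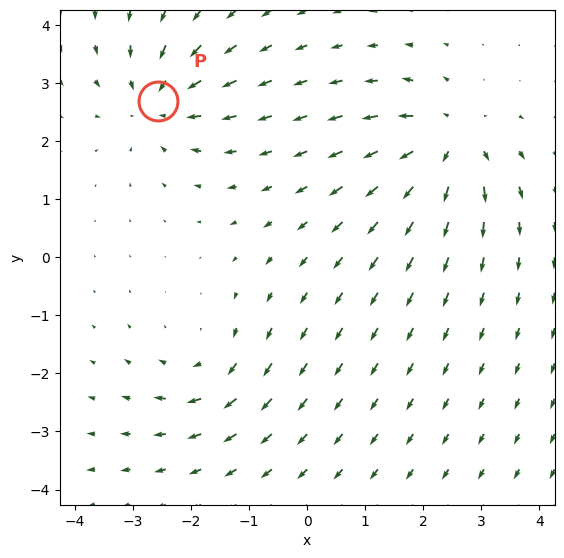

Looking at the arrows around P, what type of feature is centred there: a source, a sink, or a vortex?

sink

At P (-2.6, 2.7) the arrows converge inward. Divergence about -5, curl ≈0 — negative divergence with near-zero curl is a sink.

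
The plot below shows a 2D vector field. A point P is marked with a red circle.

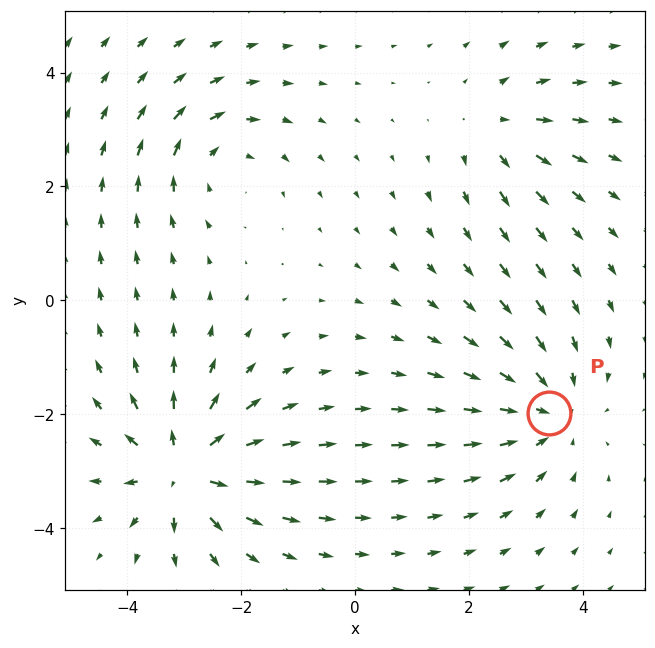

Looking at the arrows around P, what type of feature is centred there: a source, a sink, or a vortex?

At P (3.4, -2.0) the arrows converge inward. Divergence about -3, curl ≈0 — negative divergence with near-zero curl is a sink.

sink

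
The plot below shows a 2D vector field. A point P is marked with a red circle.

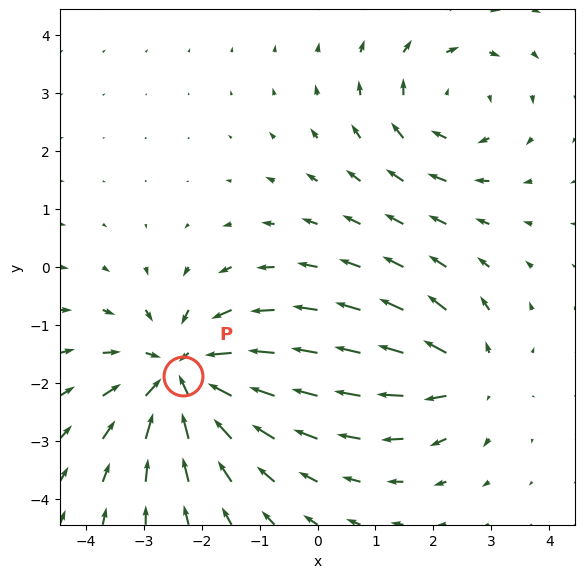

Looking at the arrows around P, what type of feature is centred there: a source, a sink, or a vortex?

At P (-2.3, -1.9) the arrows converge inward. Divergence about -5, curl ≈0 — negative divergence with near-zero curl is a sink.

sink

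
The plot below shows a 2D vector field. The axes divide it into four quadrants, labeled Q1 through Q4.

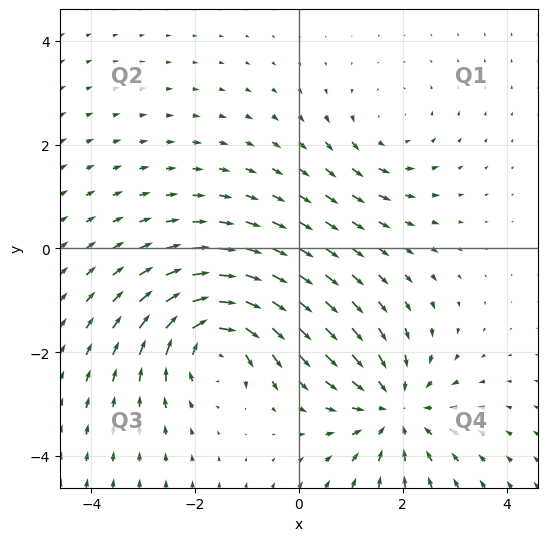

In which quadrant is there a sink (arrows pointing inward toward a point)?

The sink sits at approximately (1.8, -3.1), which lies in quadrant Q4. The divergence there is about -4, negative as expected for a sink.

Q4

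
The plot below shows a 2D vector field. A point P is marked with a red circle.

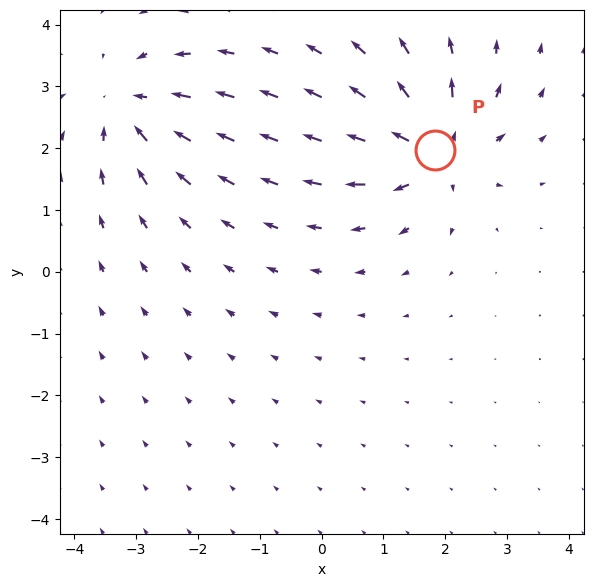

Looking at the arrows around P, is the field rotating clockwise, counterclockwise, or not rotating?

not rotating

Near P at (1.8, 2.0) the arrows show no circulation. The curl there is ≈0.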